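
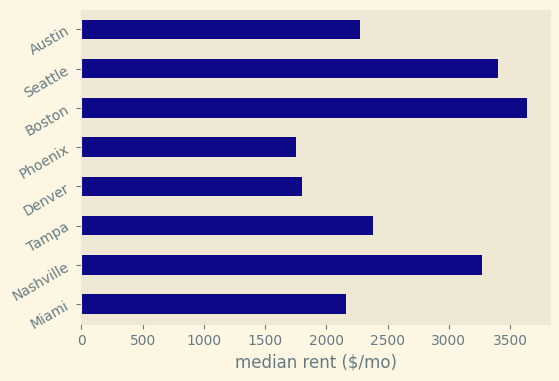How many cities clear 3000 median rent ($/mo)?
3

Above 3000: Nashville, Boston, Seattle.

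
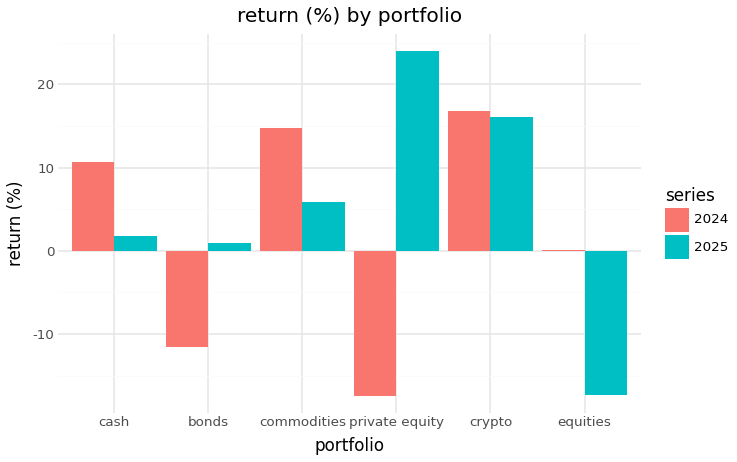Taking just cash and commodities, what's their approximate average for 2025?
(0 + 5) / 2 ≈ 2.

≈ 2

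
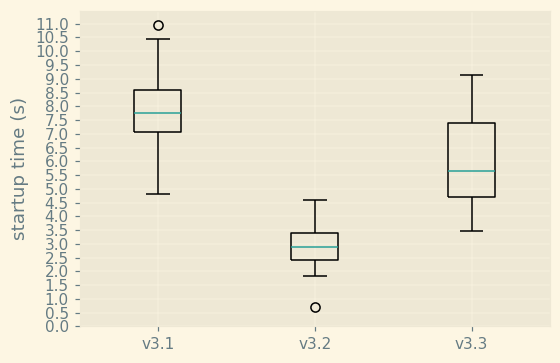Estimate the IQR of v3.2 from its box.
≈ 1.0

Q3 ≈ 3.5, Q1 ≈ 2.5; IQR ≈ 1.0.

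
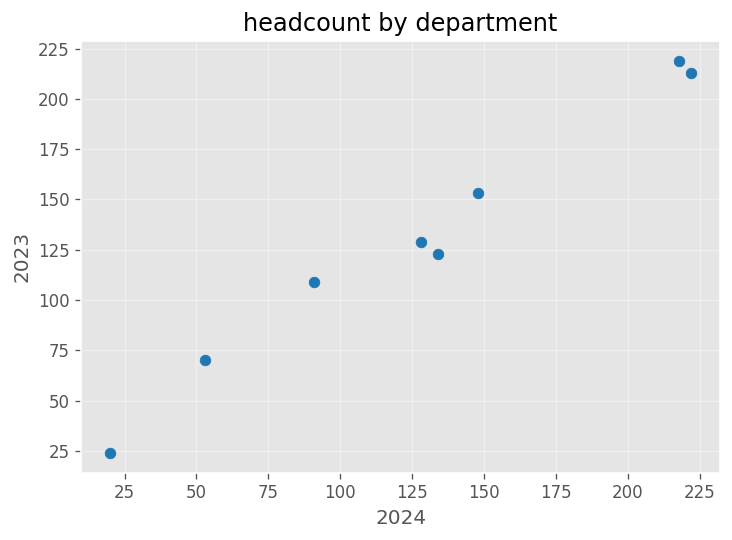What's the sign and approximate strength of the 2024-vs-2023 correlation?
Points are positively correlated; strong (|r| ≈ 1.0).

positive, strong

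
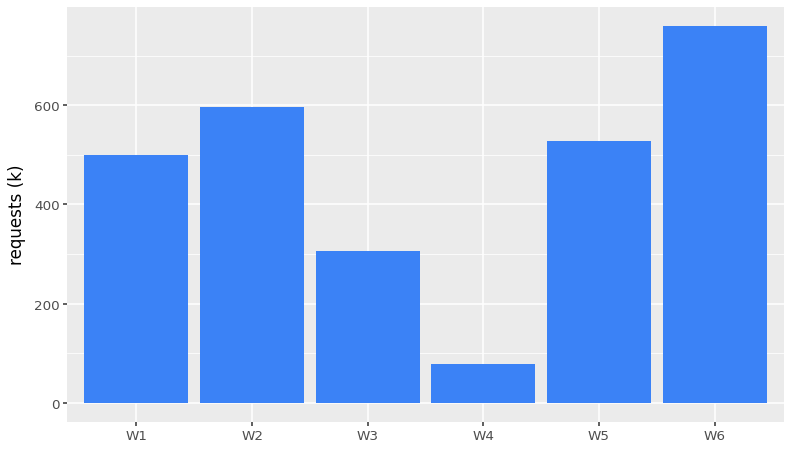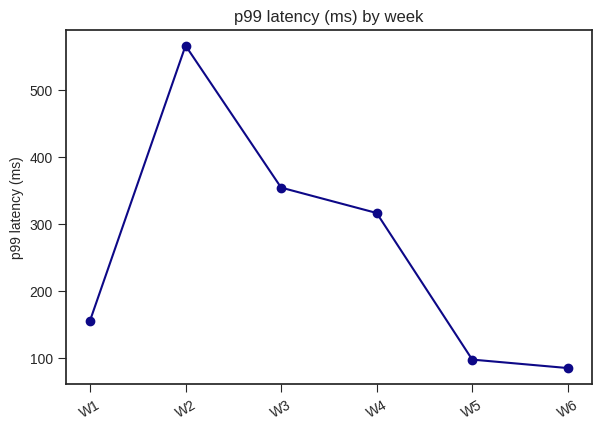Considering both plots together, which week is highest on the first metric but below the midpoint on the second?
W6

Chart 2 median p99 latency (ms) ≈ 200; below-median weeks: W1, W5, W6. Among those, W6 has the highest requests (k) (≈ 800).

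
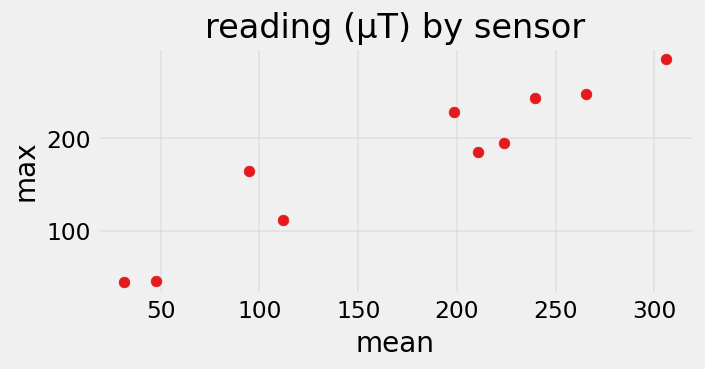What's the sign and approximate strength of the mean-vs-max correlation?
positive, strong

Points are positively correlated; strong (|r| ≈ 1.0).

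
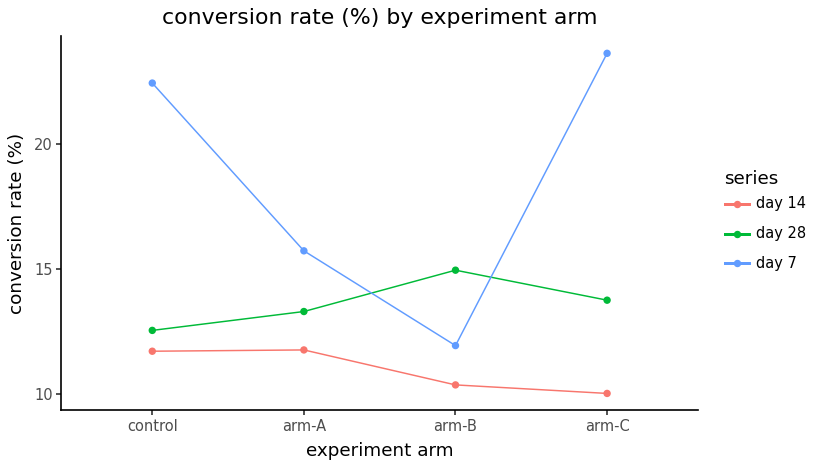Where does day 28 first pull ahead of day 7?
arm-A: day 28 ≈ 14 vs day 7 ≈ 16 (not yet); arm-B: day 28 ≈ 14 vs day 7 ≈ 12 (first crossover).

arm-B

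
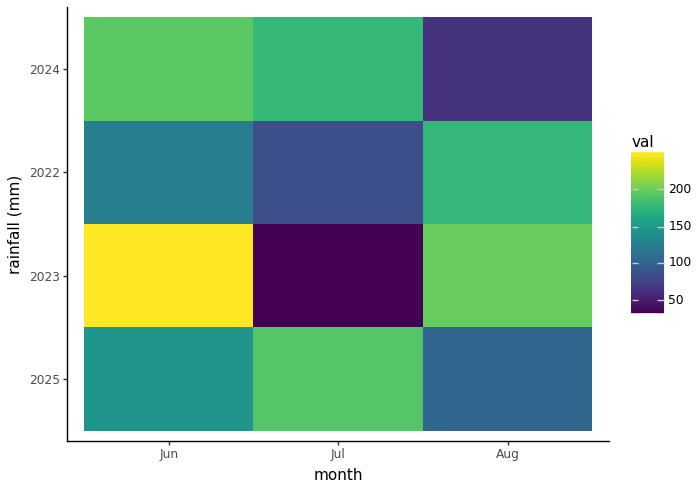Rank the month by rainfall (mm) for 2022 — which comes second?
Jun

Top 3 for 2022: Aug ≈ 180, Jun ≈ 120, Jul ≈ 80.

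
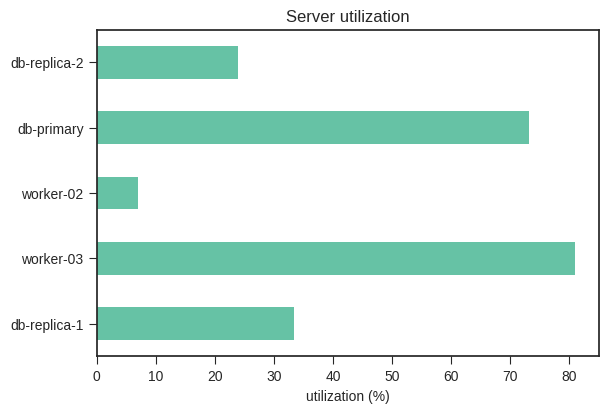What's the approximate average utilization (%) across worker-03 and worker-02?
(80 + 10) / 2 ≈ 45.

≈ 45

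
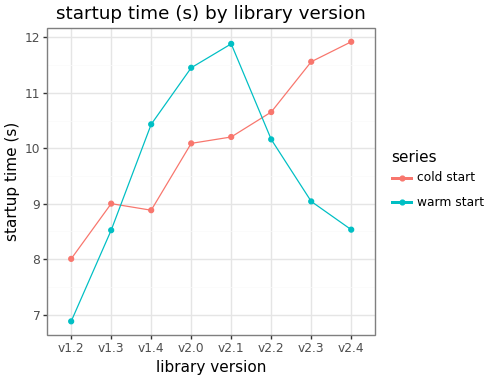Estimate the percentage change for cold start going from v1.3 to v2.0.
≈ +11.1%

v1.3 ≈ 9.0, v2.0 ≈ 10.0; (10.0 − 9.0) / 9.0 ≈ +11.1%.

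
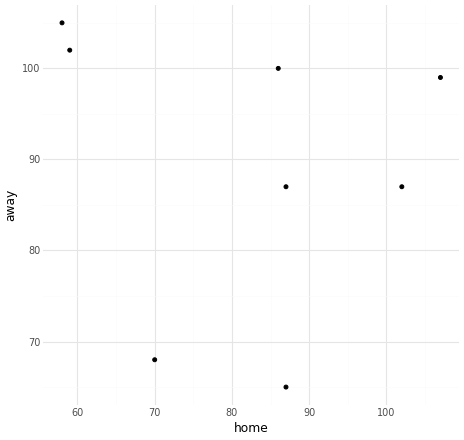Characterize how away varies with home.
no clear correlation

Points are roughly uncorrelated; weak (|r| ≈ 0.2).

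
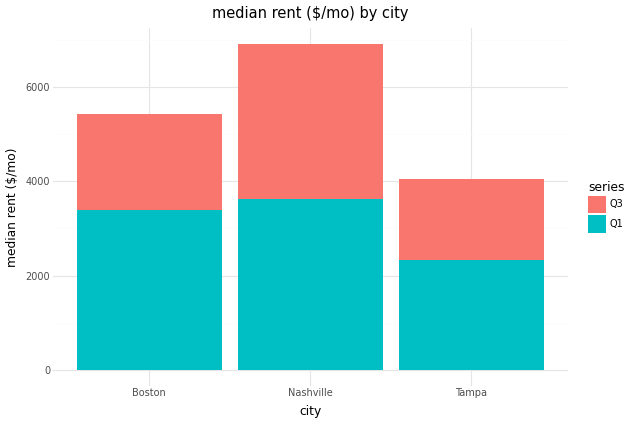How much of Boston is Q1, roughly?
≈ 3000

Q1 top ≈ 3000, bottom ≈ 0; segment ≈ 3000.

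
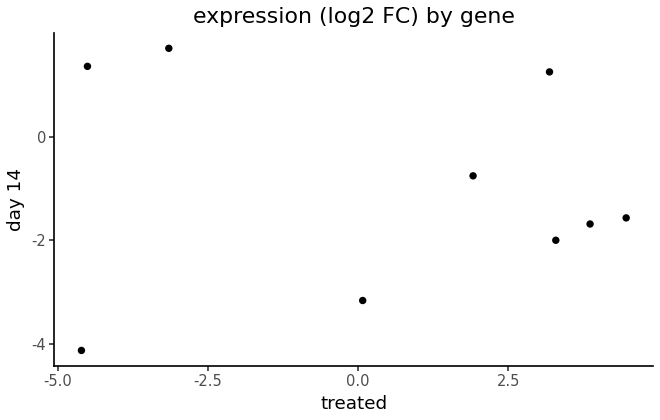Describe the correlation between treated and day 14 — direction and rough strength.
Points are roughly uncorrelated; weak (|r| ≈ 0.1).

no clear correlation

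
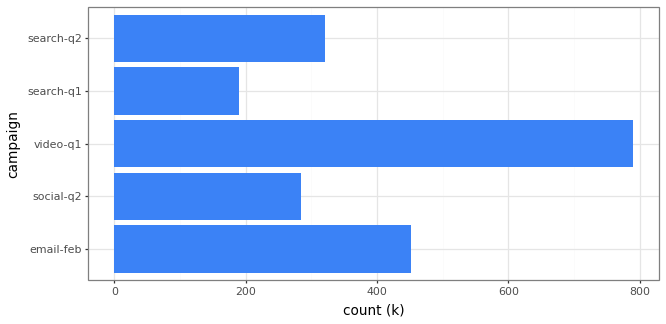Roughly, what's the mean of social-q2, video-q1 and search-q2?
≈ 467

(300 + 800 + 300) / 3 ≈ 467.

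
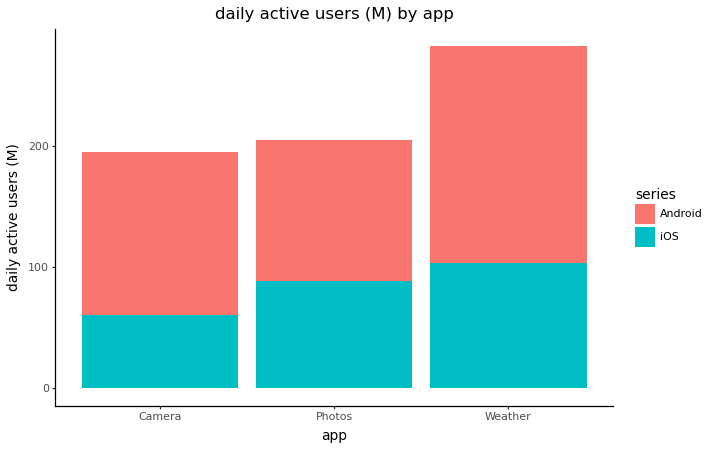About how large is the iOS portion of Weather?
≈ 100

iOS top ≈ 100, bottom ≈ 0; segment ≈ 100.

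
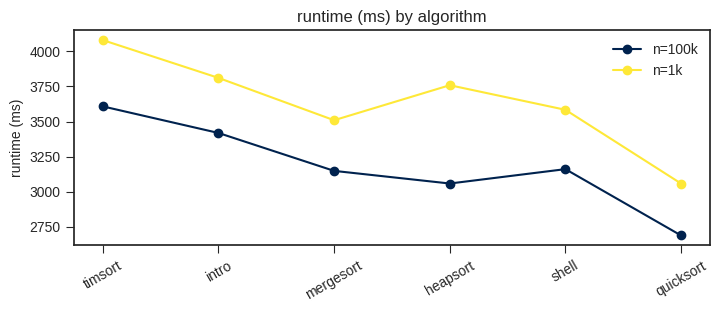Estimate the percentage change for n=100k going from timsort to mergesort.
timsort ≈ 3600, mergesort ≈ 3200; (3200 − 3600) / 3600 ≈ -11.1%.

≈ -11.1%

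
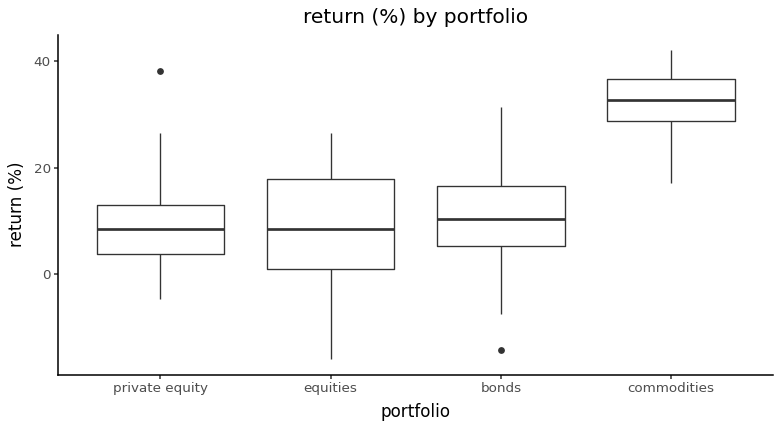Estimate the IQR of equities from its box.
≈ 20

Q3 ≈ 20, Q1 ≈ 0; IQR ≈ 20.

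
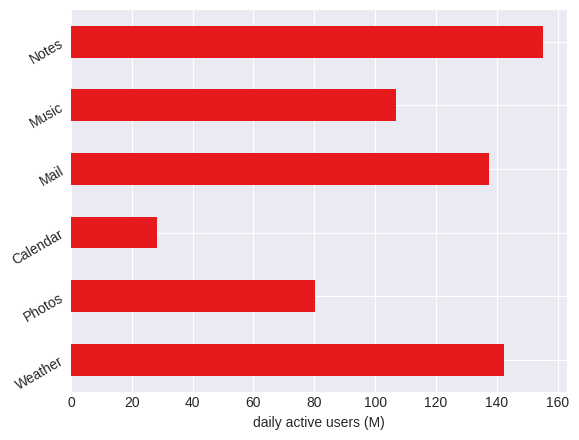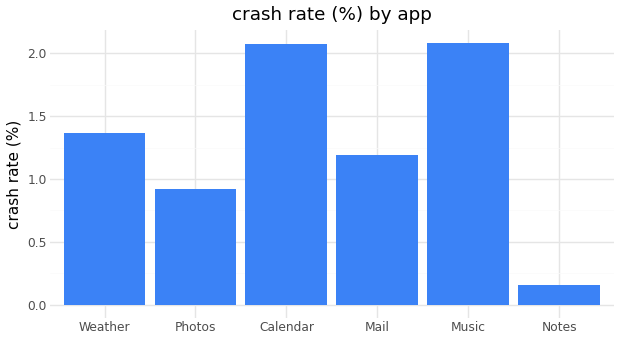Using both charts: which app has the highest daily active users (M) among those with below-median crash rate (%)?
Notes

Chart 2 median crash rate (%) ≈ 1.2; below-median apps: Photos, Mail, Notes. Among those, Notes has the highest daily active users (M) (≈ 160).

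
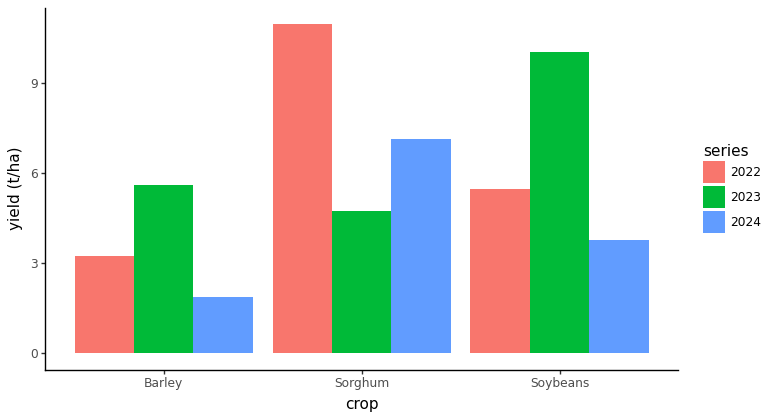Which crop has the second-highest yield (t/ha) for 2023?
Barley

Top 3 for 2023: Soybeans ≈ 10, Barley ≈ 6, Sorghum ≈ 5.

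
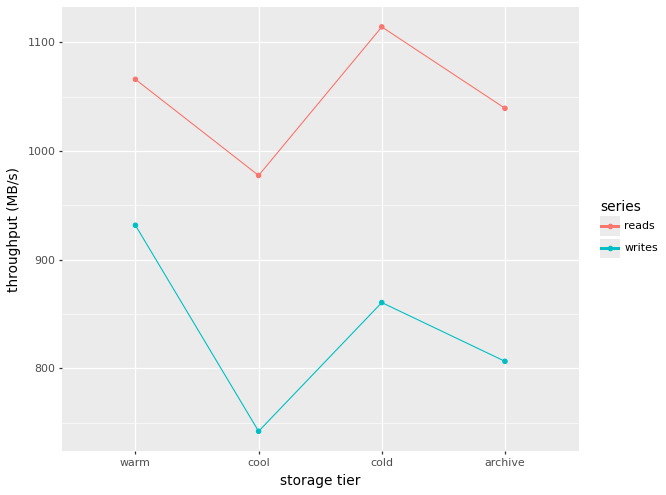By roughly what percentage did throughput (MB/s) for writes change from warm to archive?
≈ -15.8%

warm ≈ 950, archive ≈ 800; (800 − 950) / 950 ≈ -15.8%.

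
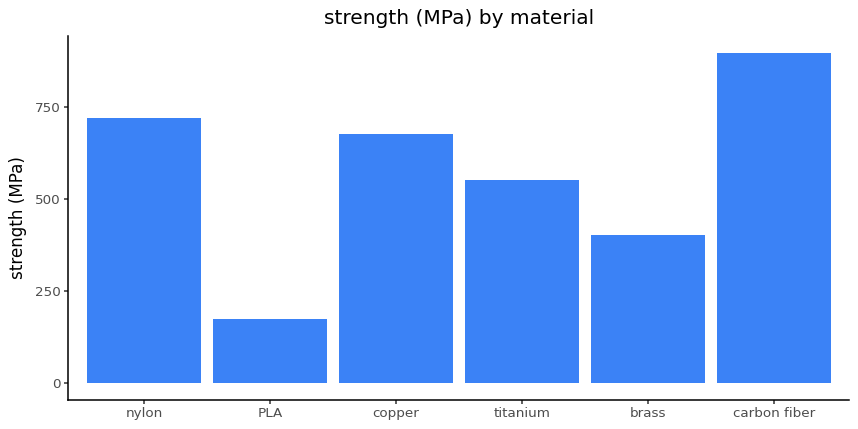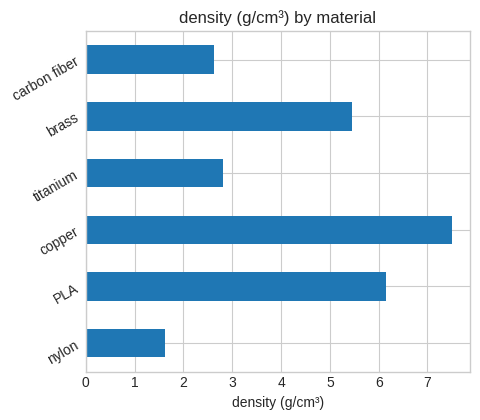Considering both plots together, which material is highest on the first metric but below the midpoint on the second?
carbon fiber

Chart 2 median density (g/cm³) ≈ 4; below-median materials: nylon, titanium, carbon fiber. Among those, carbon fiber has the highest strength (MPa) (≈ 900).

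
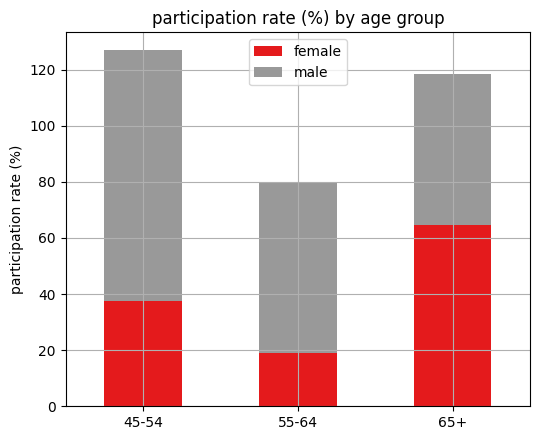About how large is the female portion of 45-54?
female top ≈ 40, bottom ≈ 0; segment ≈ 40.

≈ 40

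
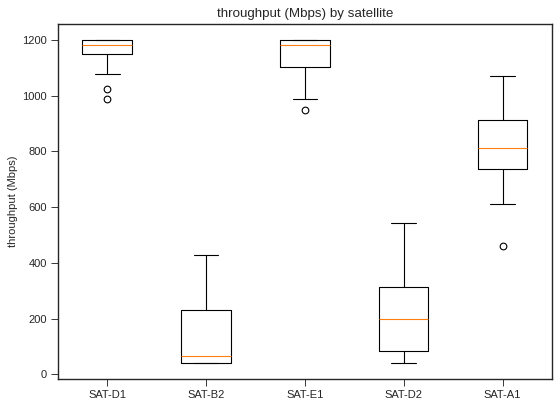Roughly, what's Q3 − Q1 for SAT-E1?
Q3 ≈ 1200, Q1 ≈ 1100; IQR ≈ 100.

≈ 100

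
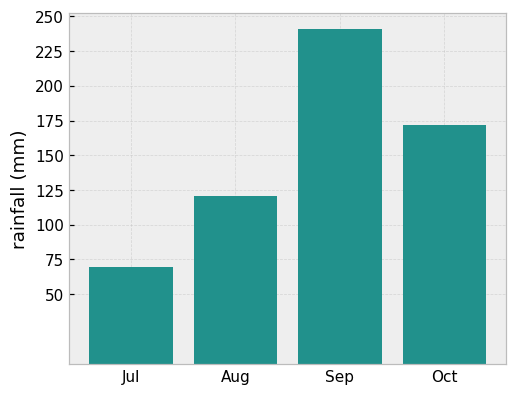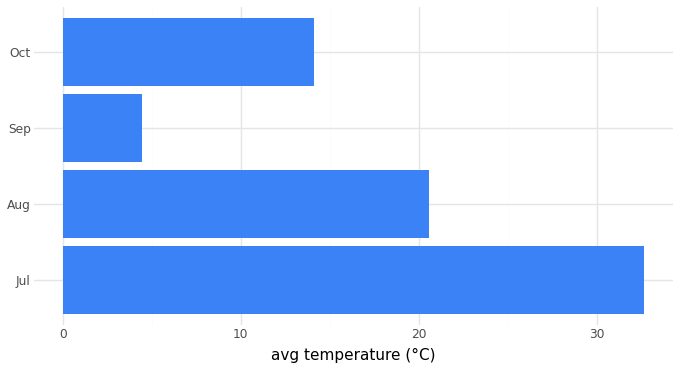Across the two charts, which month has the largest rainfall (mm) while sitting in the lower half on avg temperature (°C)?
Chart 2 median avg temperature (°C) ≈ 15; below-median months: Sep, Oct. Among those, Sep has the highest rainfall (mm) (≈ 250).

Sep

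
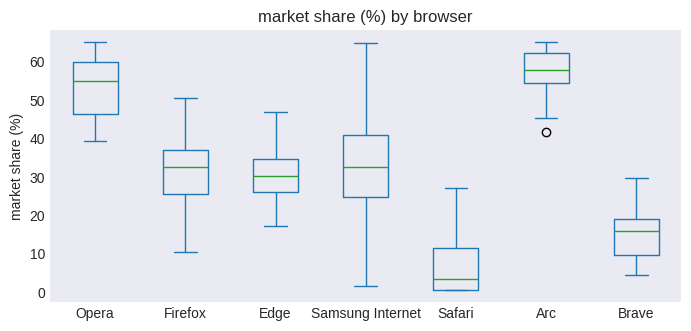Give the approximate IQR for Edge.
Q3 ≈ 35, Q1 ≈ 25; IQR ≈ 10.

≈ 10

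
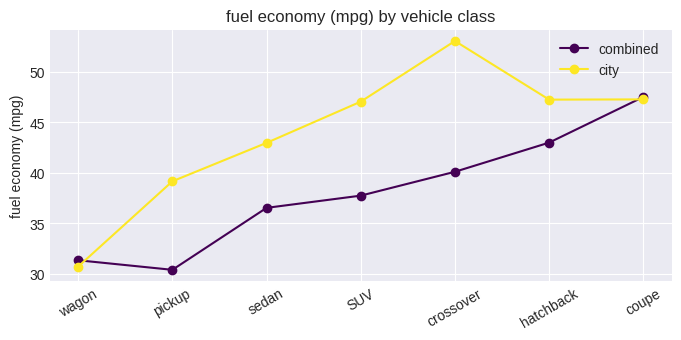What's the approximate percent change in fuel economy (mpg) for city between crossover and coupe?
≈ -11.1%

crossover ≈ 54, coupe ≈ 48; (48 − 54) / 54 ≈ -11.1%.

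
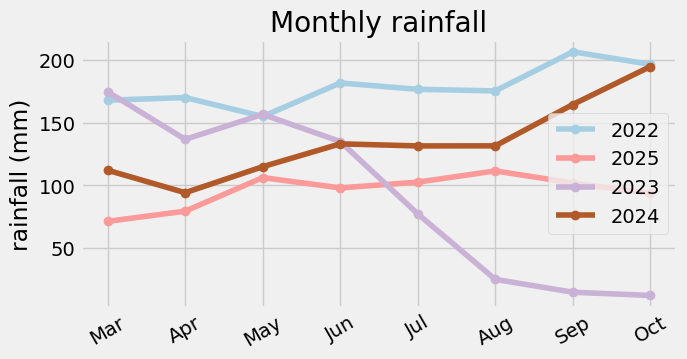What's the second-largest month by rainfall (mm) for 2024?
Sep

Top 3 for 2024: Oct ≈ 200, Sep ≈ 160, Jun ≈ 140.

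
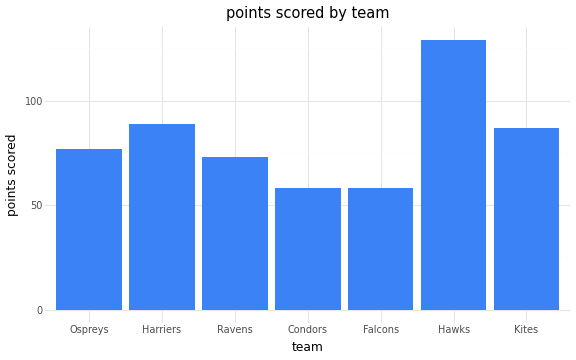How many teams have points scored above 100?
Above 100: Hawks.

1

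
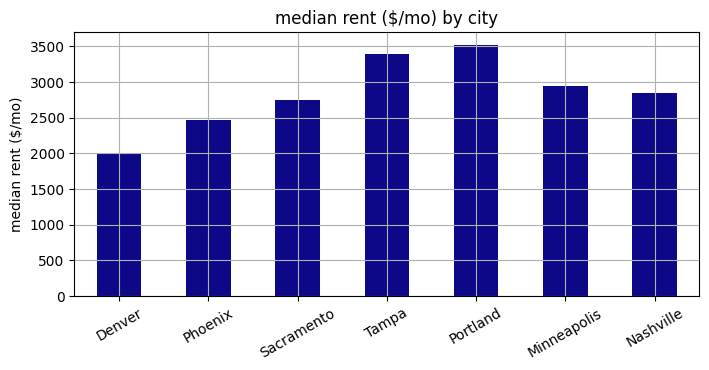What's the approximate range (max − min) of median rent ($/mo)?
≈ 1500

Max Portland ≈ 3500, min Denver ≈ 2000; range ≈ 1500.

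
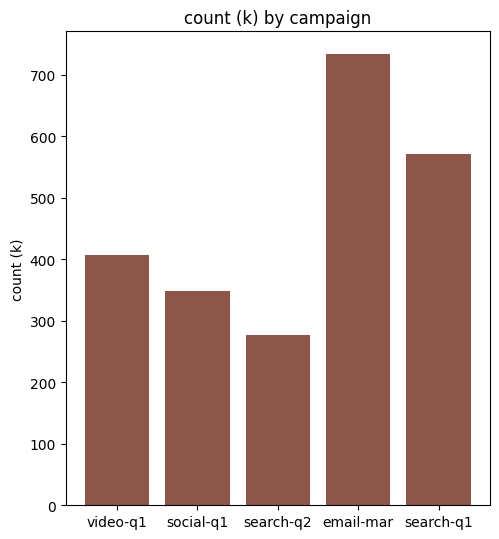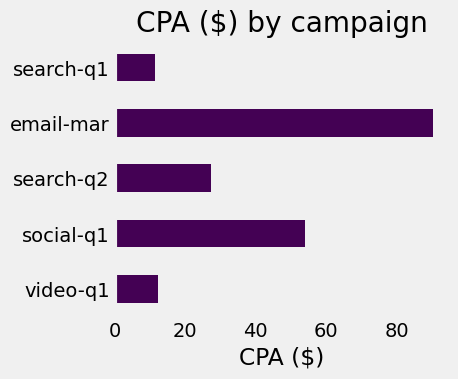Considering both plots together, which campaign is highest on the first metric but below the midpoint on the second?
search-q1

Chart 2 median CPA ($) ≈ 30; below-median campaigns: video-q1, search-q1. Among those, search-q1 has the highest count (k) (≈ 600).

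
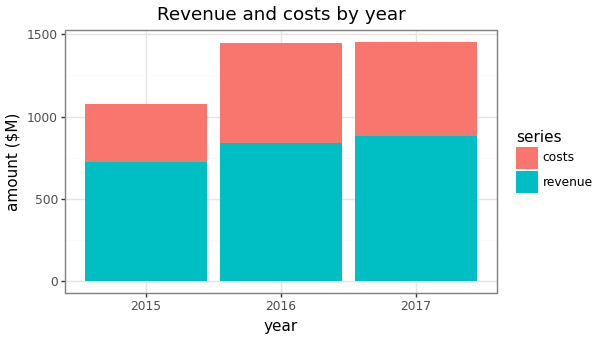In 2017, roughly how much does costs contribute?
costs top ≈ 1400, bottom ≈ 800; segment ≈ 600.

≈ 600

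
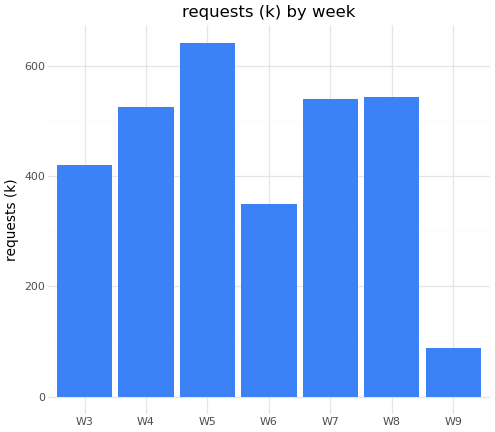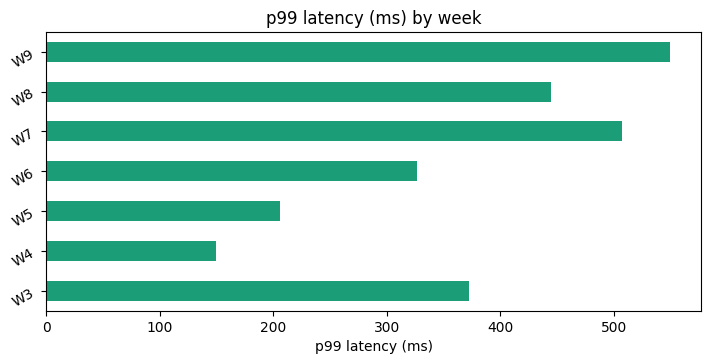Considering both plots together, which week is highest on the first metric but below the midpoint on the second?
Chart 2 median p99 latency (ms) ≈ 400; below-median weeks: W4, W5, W6. Among those, W5 has the highest requests (k) (≈ 600).

W5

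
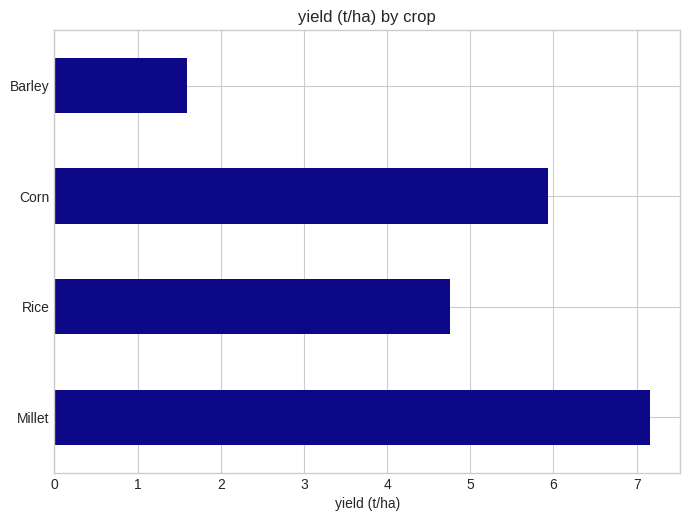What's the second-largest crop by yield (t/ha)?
Corn

Top 3: Millet ≈ 7, Corn ≈ 6, Rice ≈ 5.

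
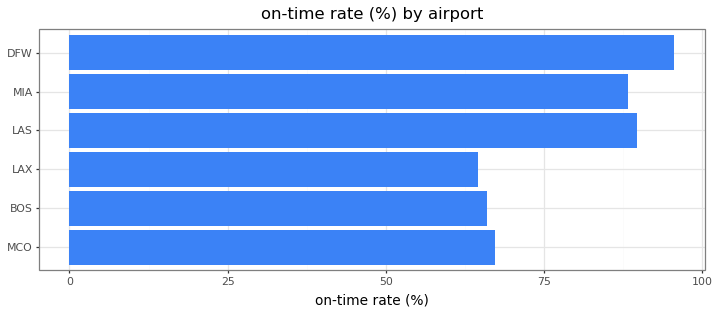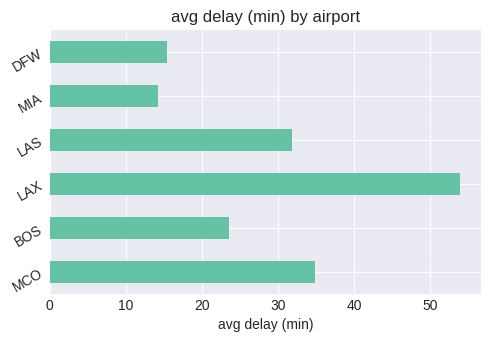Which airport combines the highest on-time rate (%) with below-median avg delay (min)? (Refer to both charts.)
Chart 2 median avg delay (min) ≈ 30; below-median airports: BOS, MIA, DFW. Among those, DFW has the highest on-time rate (%) (≈ 100).

DFW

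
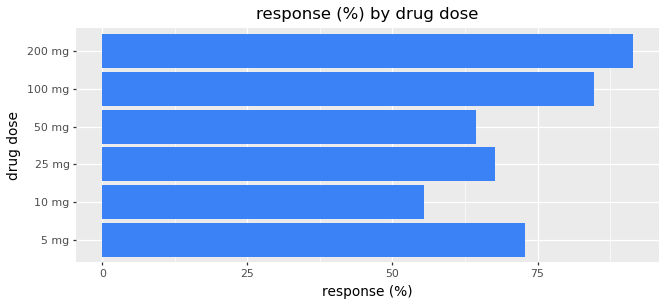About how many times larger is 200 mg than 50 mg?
≈ 1.5×

200 mg ≈ 90, 50 mg ≈ 60; 90/60 ≈ 1.5.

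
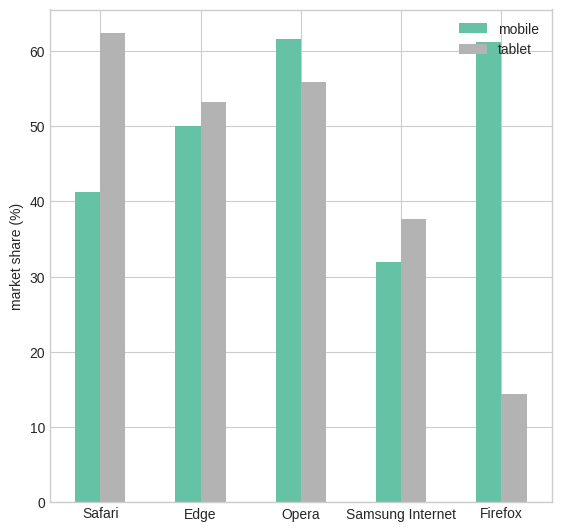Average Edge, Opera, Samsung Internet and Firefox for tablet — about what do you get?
≈ 40

(50 + 60 + 40 + 10) / 4 ≈ 40.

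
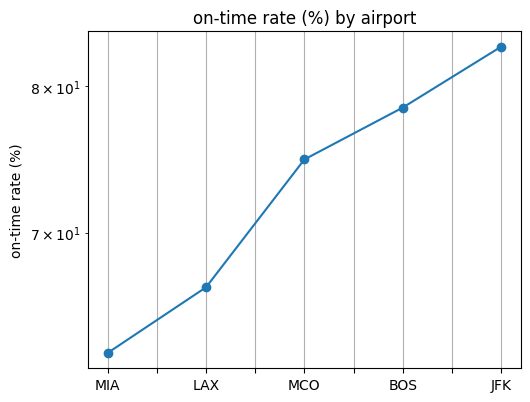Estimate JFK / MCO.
JFK ≈ 82, MCO ≈ 74; 82/74 ≈ 1.11.

≈ 1.11×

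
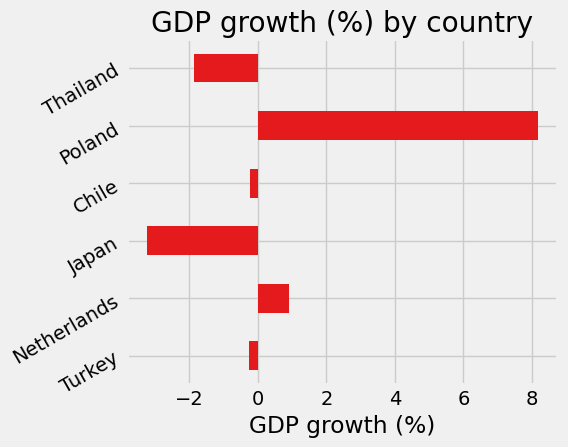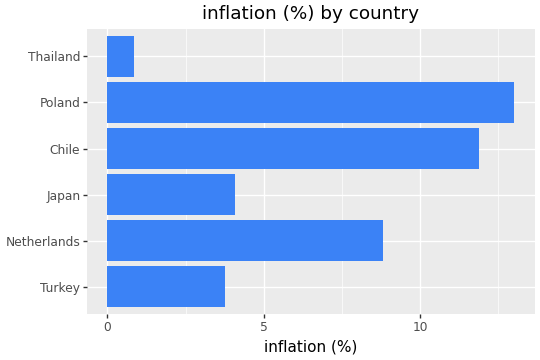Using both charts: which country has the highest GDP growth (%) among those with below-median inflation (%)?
Chart 2 median inflation (%) ≈ 6; below-median countries: Turkey, Japan, Thailand. Among those, Turkey has the highest GDP growth (%) (≈ 0).

Turkey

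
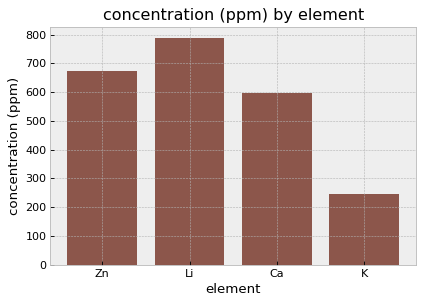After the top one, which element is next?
Zn

Top 3: Li ≈ 800, Zn ≈ 700, Ca ≈ 600.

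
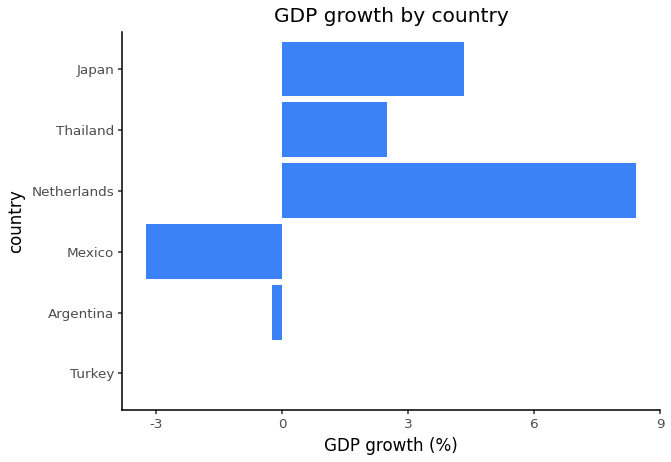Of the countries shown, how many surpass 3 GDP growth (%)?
Above 3: Netherlands, Japan.

2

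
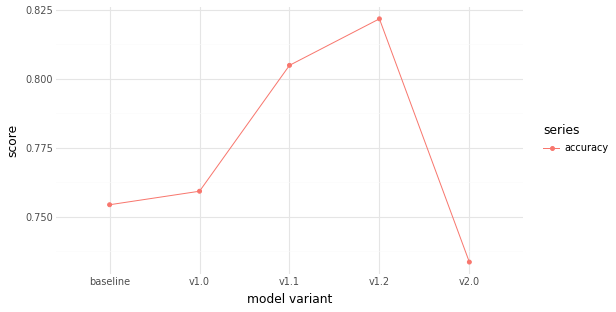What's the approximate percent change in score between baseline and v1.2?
baseline ≈ 0.75, v1.2 ≈ 0.82; (0.82 − 0.75) / 0.75 ≈ +9.3%.

≈ +9.3%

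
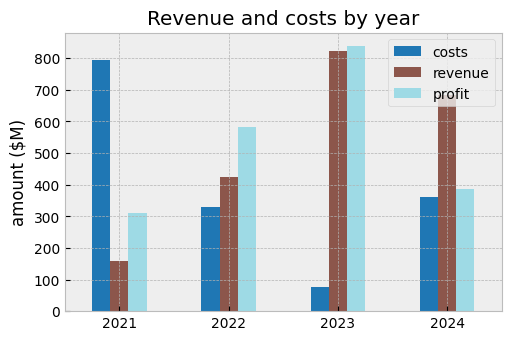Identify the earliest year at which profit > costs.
2022

2021: profit ≈ 300 vs costs ≈ 800 (not yet); 2022: profit ≈ 600 vs costs ≈ 300 (first crossover).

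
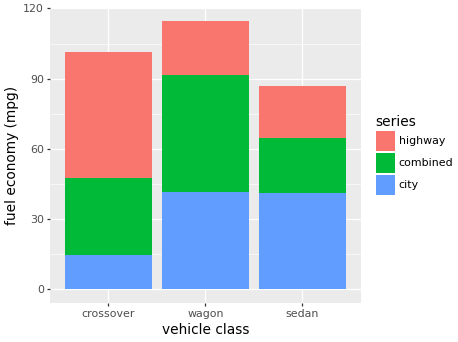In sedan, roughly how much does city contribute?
city top ≈ 40, bottom ≈ 0; segment ≈ 40.

≈ 40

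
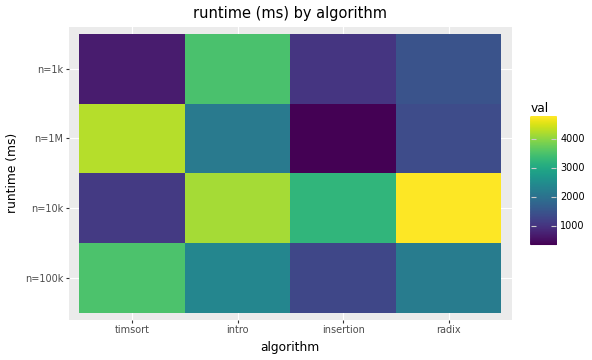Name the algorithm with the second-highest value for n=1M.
Top 3 for n=1M: timsort ≈ 4500, intro ≈ 2000, radix ≈ 1500.

intro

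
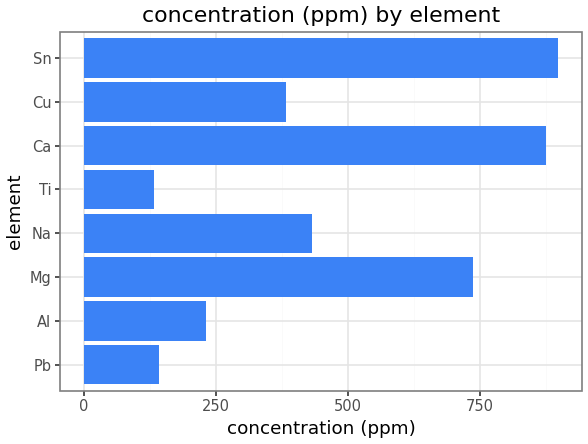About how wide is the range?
≈ 800

Max Sn ≈ 900, min Ti ≈ 100; range ≈ 800.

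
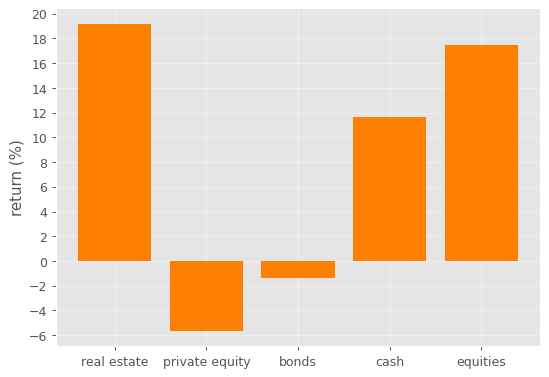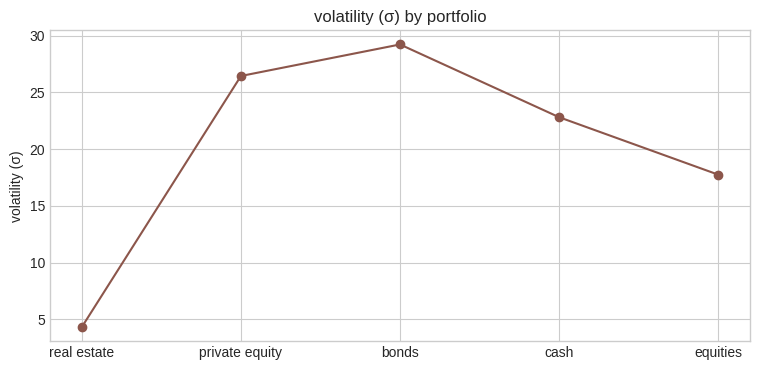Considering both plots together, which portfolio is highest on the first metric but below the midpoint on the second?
real estate

Chart 2 median volatility (σ) ≈ 25; below-median portfolios: real estate, equities. Among those, real estate has the highest return (%) (≈ 20).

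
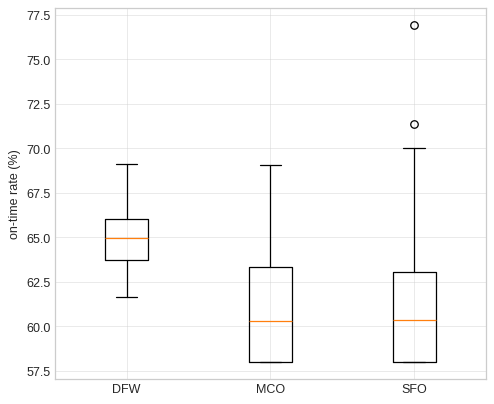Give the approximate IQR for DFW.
Q3 ≈ 66.0, Q1 ≈ 63.5; IQR ≈ 2.5.

≈ 2.5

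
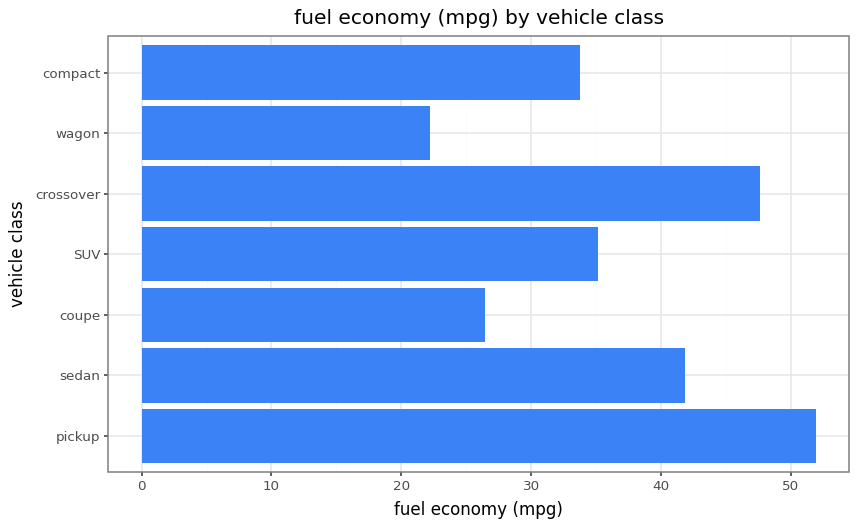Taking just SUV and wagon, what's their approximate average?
(35 + 20) / 2 ≈ 28.

≈ 28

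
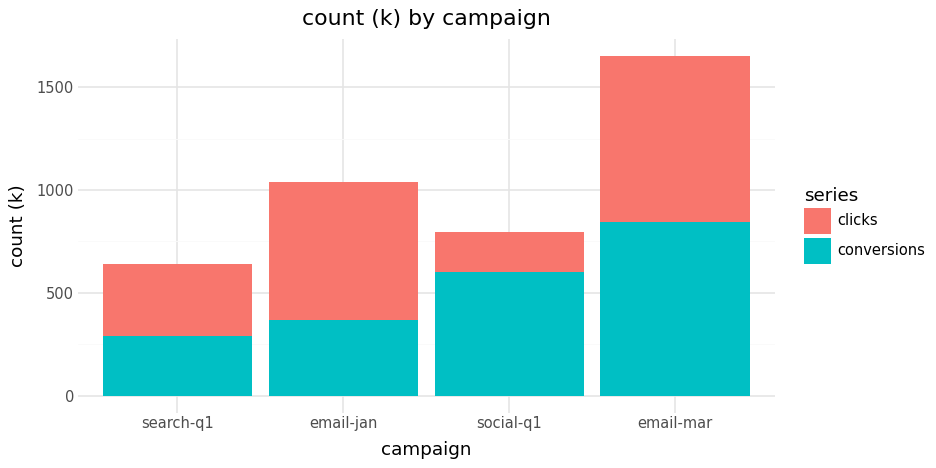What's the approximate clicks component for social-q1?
clicks top ≈ 800, bottom ≈ 600; segment ≈ 200.

≈ 200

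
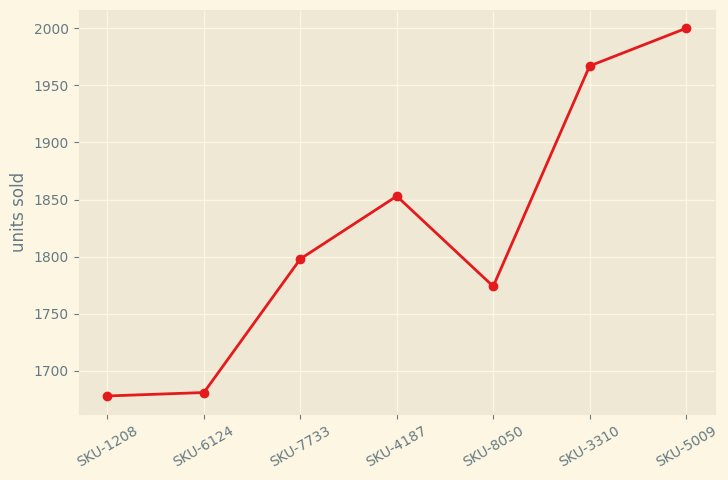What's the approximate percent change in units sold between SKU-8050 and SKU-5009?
≈ +14.3%

SKU-8050 ≈ 1750, SKU-5009 ≈ 2000; (2000 − 1750) / 1750 ≈ +14.3%.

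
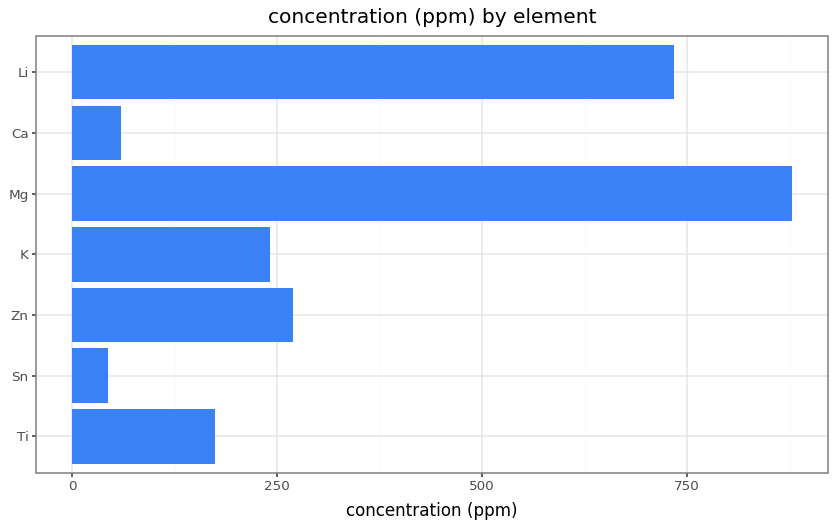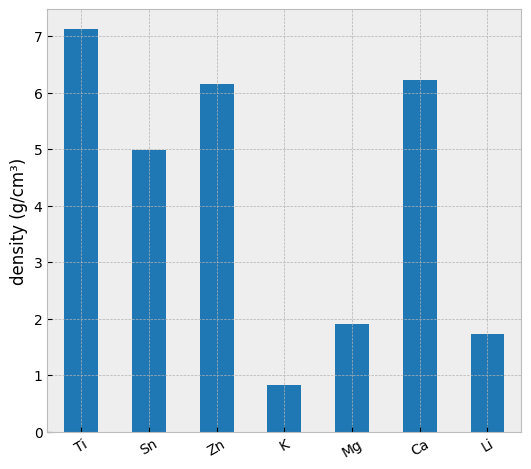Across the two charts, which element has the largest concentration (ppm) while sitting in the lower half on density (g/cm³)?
Chart 2 median density (g/cm³) ≈ 5; below-median elements: K, Mg, Li. Among those, Mg has the highest concentration (ppm) (≈ 900).

Mg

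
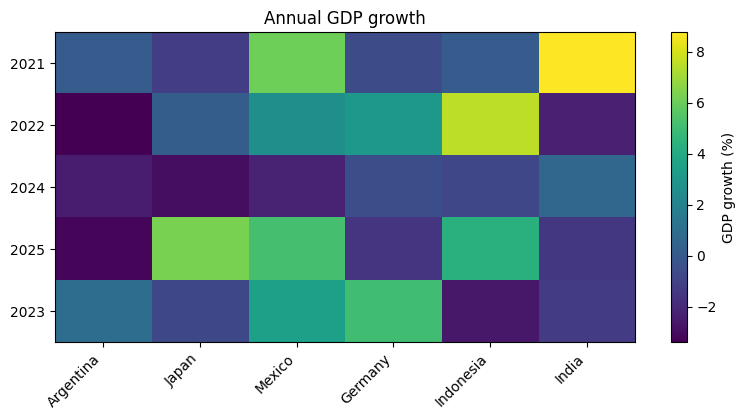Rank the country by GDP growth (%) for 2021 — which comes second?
Top 3 for 2021: India ≈ 8, Mexico ≈ 6, Argentina ≈ 0.

Mexico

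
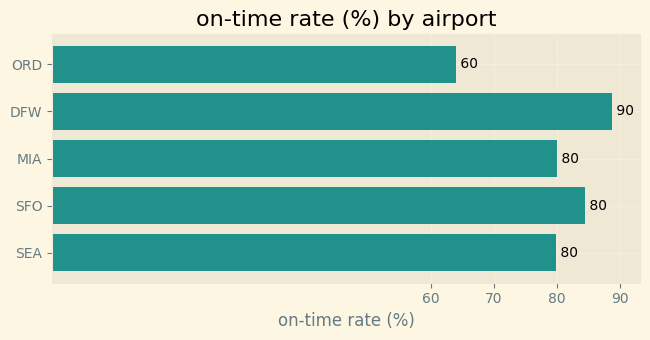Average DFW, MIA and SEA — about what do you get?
≈ 83

(90 + 80 + 80) / 3 ≈ 83.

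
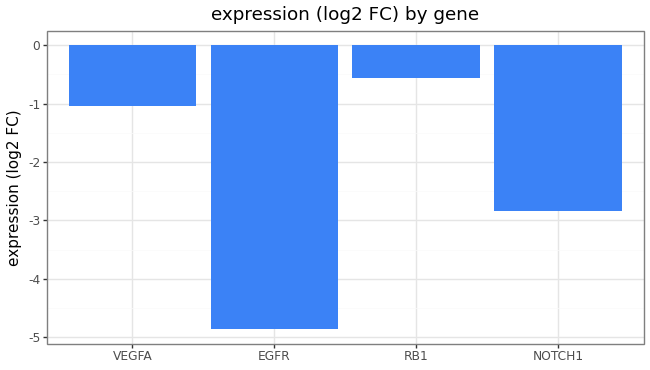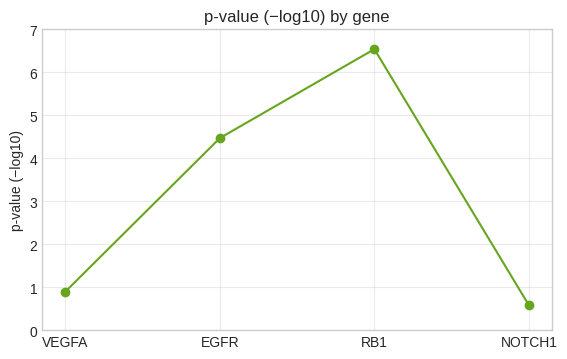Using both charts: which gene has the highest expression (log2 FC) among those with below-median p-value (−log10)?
VEGFA

Chart 2 median p-value (−log10) ≈ 3; below-median genes: VEGFA, NOTCH1. Among those, VEGFA has the highest expression (log2 FC) (≈ -1).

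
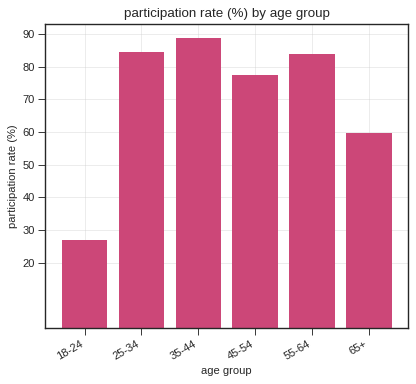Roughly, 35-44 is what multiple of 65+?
≈ 1.5×

35-44 ≈ 90, 65+ ≈ 60; 90/60 ≈ 1.5.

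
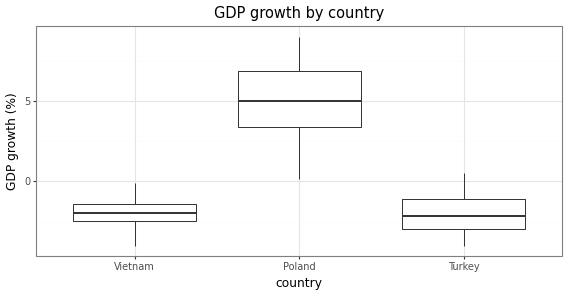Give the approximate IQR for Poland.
Q3 ≈ 7, Q1 ≈ 3; IQR ≈ 4.

≈ 4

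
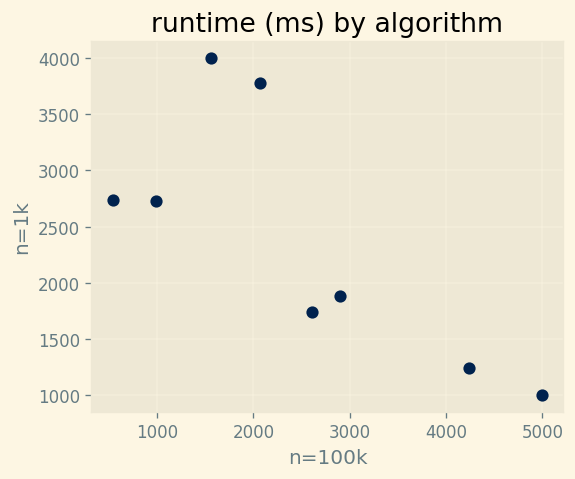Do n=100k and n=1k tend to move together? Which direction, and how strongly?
negative, strong

Points are negatively correlated; strong (|r| ≈ 0.8).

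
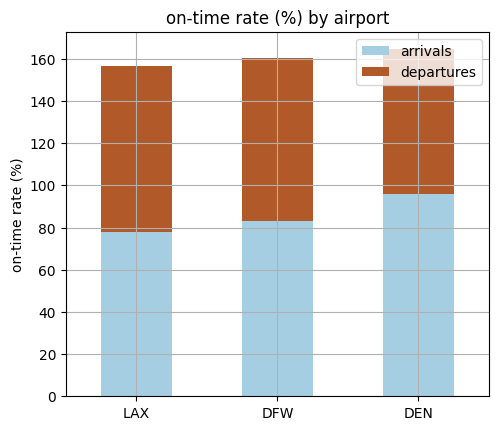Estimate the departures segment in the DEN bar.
departures top ≈ 160, bottom ≈ 100; segment ≈ 60.

≈ 60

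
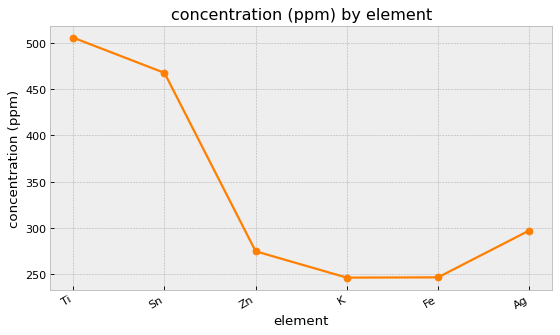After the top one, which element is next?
Sn

Top 3: Ti ≈ 500, Sn ≈ 475, Ag ≈ 300.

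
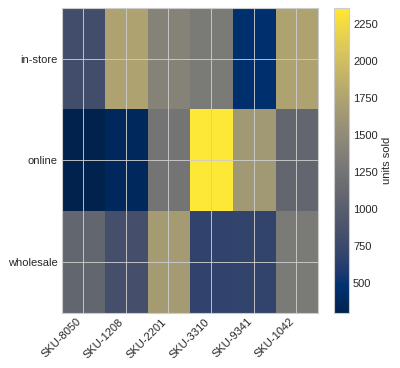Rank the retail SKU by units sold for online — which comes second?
Top 3 for online: SKU-3310 ≈ 2400, SKU-9341 ≈ 1600, SKU-2201 ≈ 1200.

SKU-9341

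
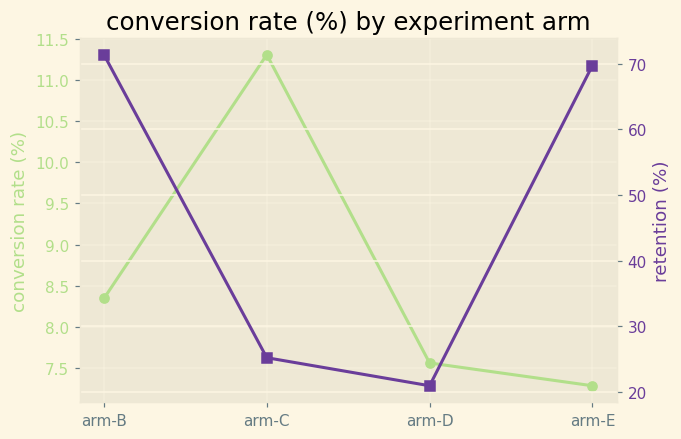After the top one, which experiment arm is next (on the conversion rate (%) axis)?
arm-B

Top 3 (on the conversion rate (%) axis): arm-C ≈ 11.5, arm-B ≈ 8.5, arm-D ≈ 7.5.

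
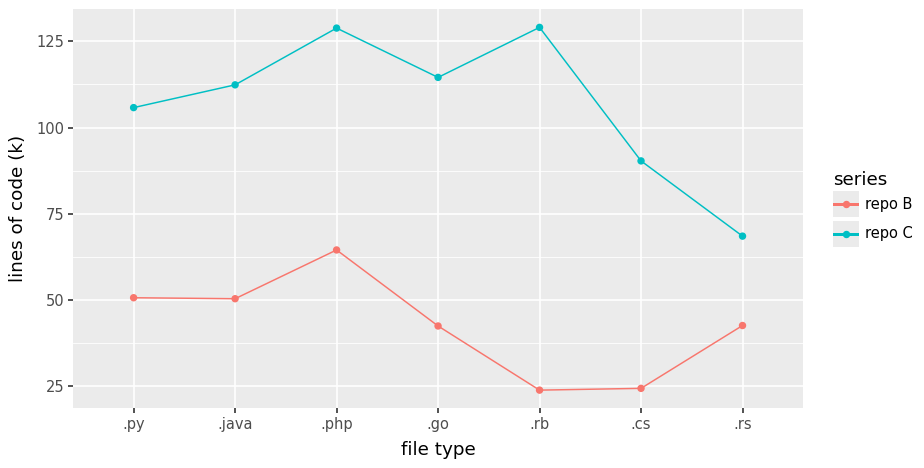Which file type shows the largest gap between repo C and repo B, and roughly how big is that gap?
.rb, ≈ 110 k

.rb: repo C ≈ 130, repo B ≈ 20 → gap ≈ 110. Next-largest (.go) is only ≈ 70.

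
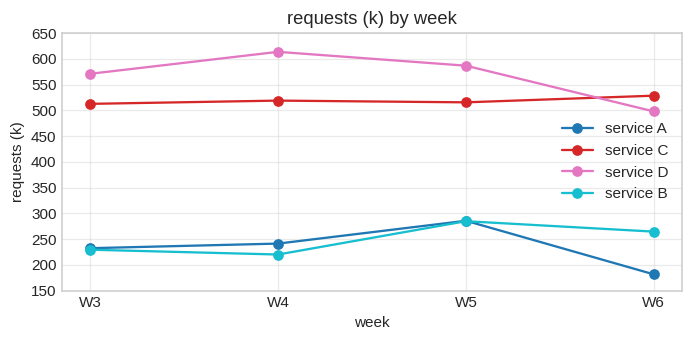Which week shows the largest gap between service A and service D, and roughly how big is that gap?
W4, ≈ 350 k

W4: service A ≈ 250, service D ≈ 600 → gap ≈ 350. Next-largest (W3) is only ≈ 300.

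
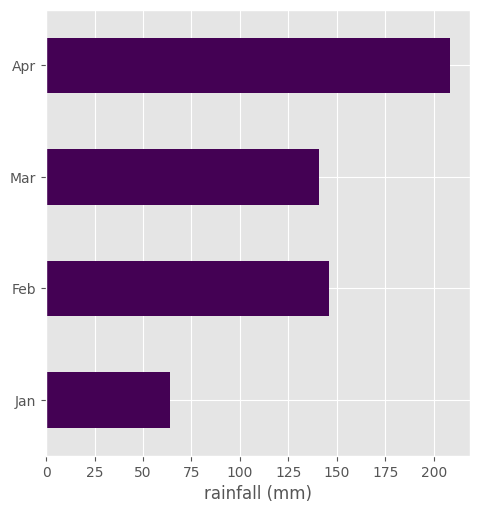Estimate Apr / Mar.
Apr ≈ 200, Mar ≈ 140; 200/140 ≈ 1.43.

≈ 1.43×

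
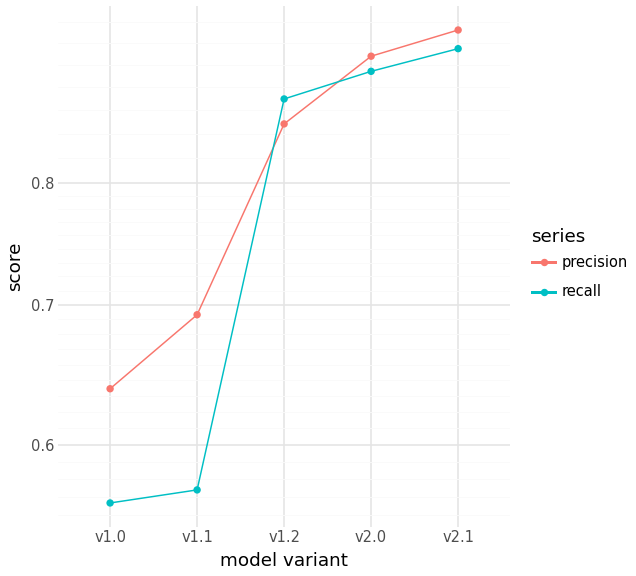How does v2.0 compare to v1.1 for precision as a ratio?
≈ 1.29×

v2.0 ≈ 0.90, v1.1 ≈ 0.70; 0.90/0.70 ≈ 1.29.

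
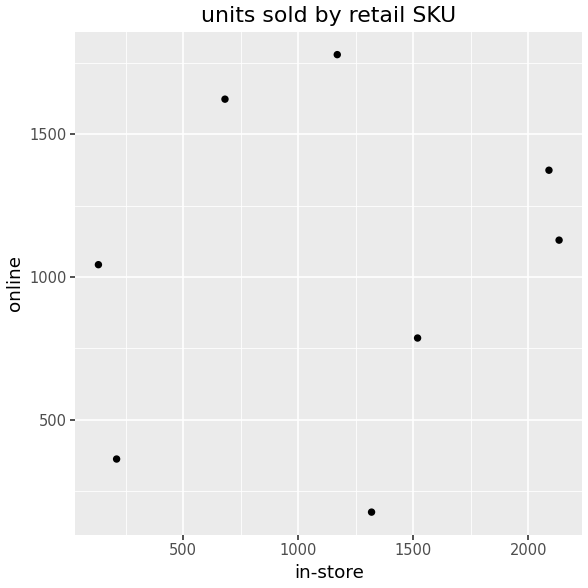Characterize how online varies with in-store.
no clear correlation

Points are roughly uncorrelated; weak (|r| ≈ 0.2).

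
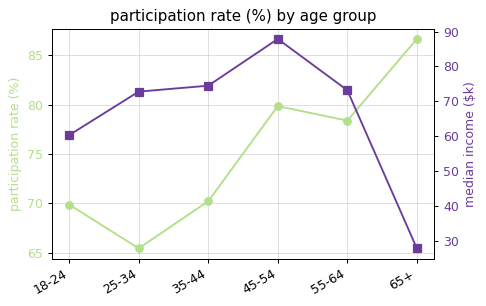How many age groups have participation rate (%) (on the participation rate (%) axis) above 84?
1

Above 84: 65+.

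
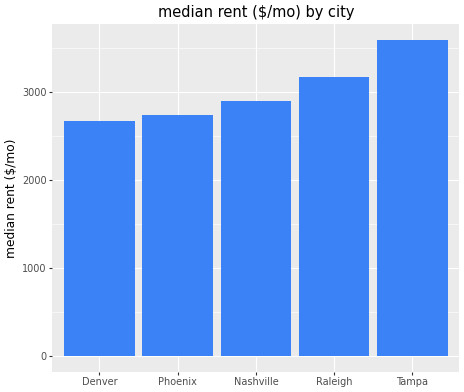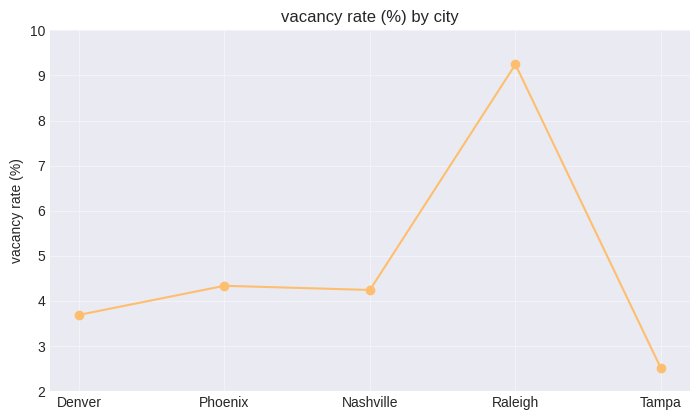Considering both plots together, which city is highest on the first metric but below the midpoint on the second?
Chart 2 median vacancy rate (%) ≈ 4; below-median cities: Denver, Tampa. Among those, Tampa has the highest median rent ($/mo) (≈ 3500).

Tampa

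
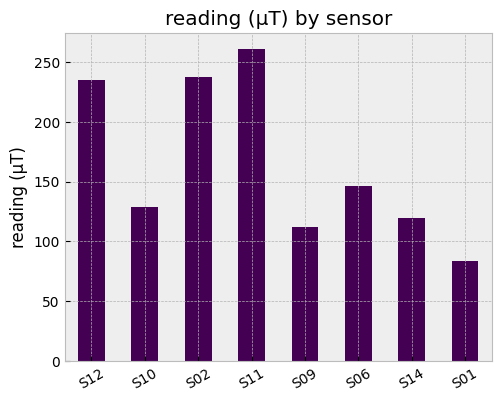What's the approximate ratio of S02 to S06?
≈ 1.67×

S02 ≈ 250, S06 ≈ 150; 250/150 ≈ 1.67.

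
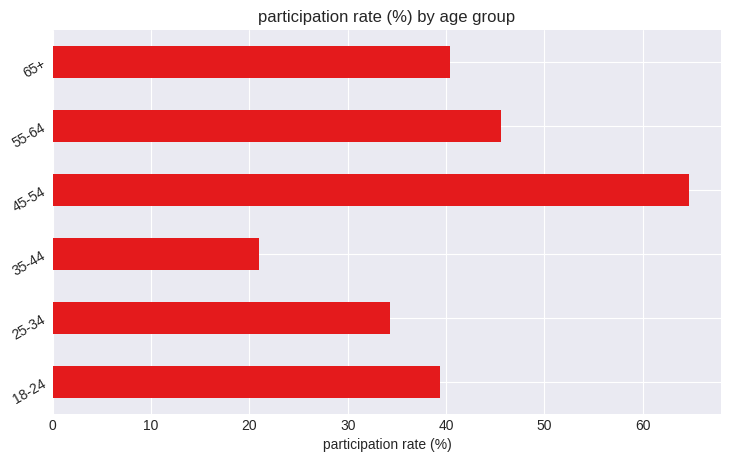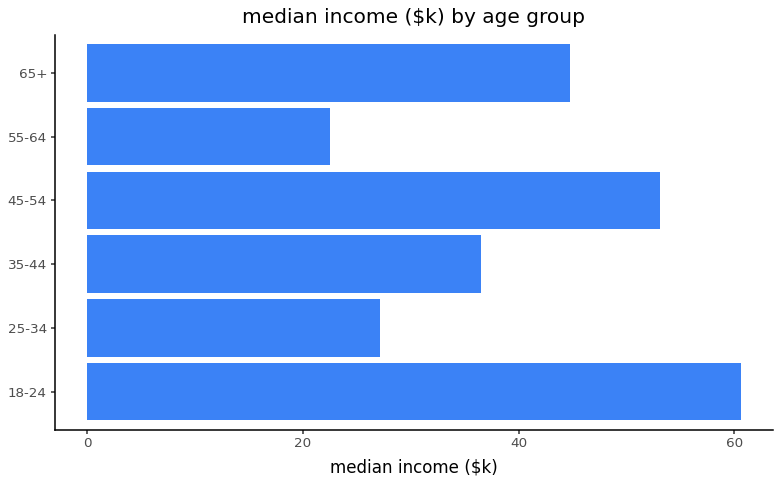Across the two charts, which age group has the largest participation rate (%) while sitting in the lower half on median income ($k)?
Chart 2 median median income ($k) ≈ 40; below-median age groups: 25-34, 35-44, 55-64. Among those, 55-64 has the highest participation rate (%) (≈ 50).

55-64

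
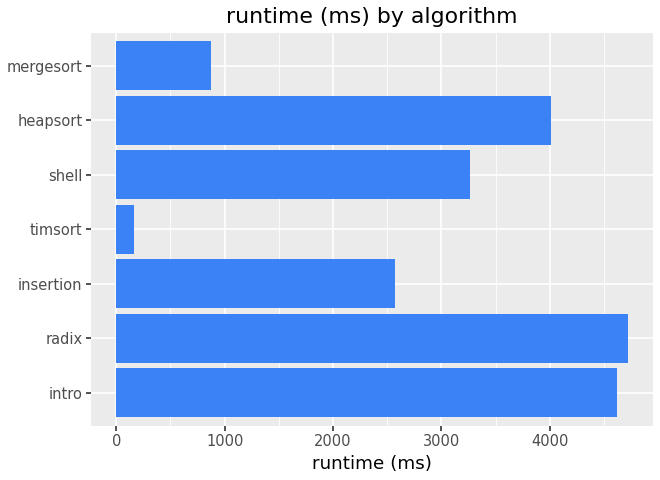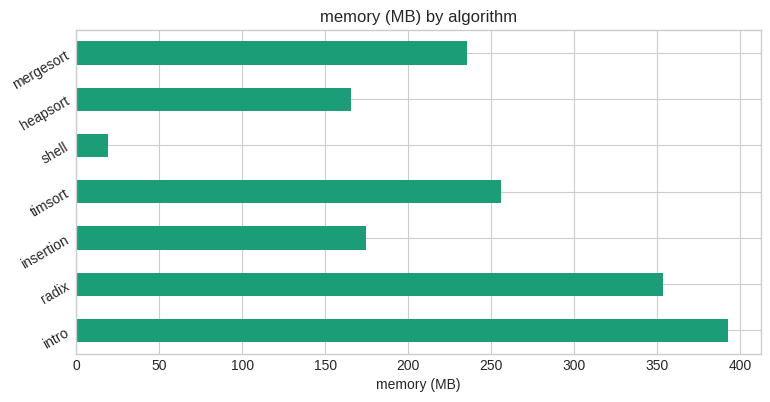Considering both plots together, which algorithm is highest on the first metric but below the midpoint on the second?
Chart 2 median memory (MB) ≈ 250; below-median algorithms: insertion, shell, heapsort. Among those, heapsort has the highest runtime (ms) (≈ 4000).

heapsort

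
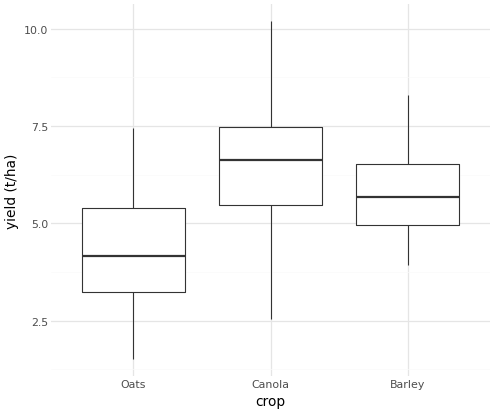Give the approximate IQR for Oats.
≈ 2.5

Q3 ≈ 5.5, Q1 ≈ 3.0; IQR ≈ 2.5.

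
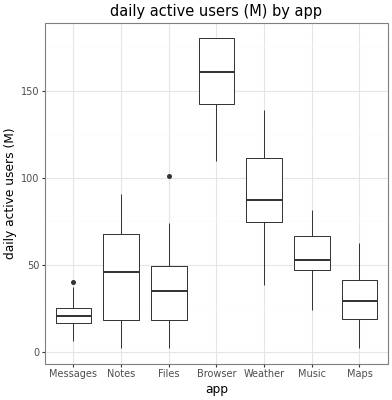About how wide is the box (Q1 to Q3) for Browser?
≈ 40

Q3 ≈ 180, Q1 ≈ 140; IQR ≈ 40.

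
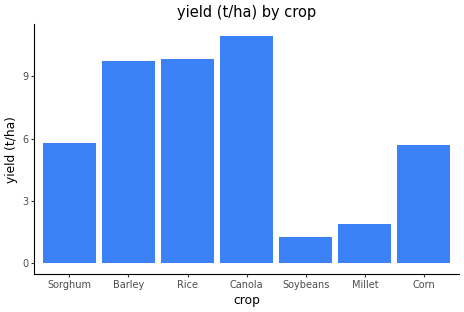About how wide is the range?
Max Canola ≈ 11, min Soybeans ≈ 1; range ≈ 10.

≈ 10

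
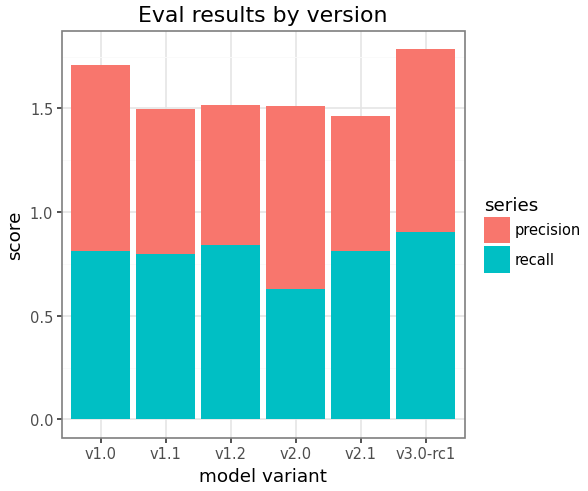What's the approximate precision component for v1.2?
≈ 0.8

precision top ≈ 1.6, bottom ≈ 0.8; segment ≈ 0.8.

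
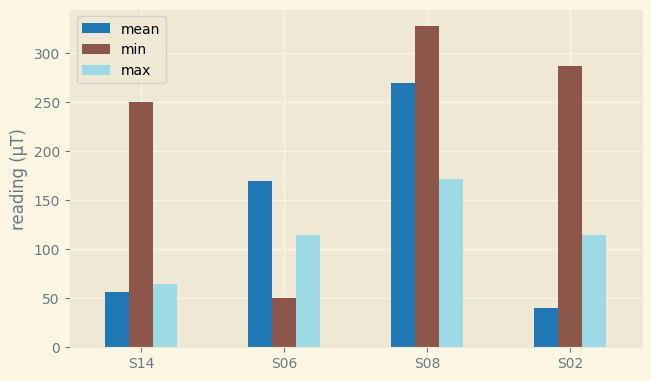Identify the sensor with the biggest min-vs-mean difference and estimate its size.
S02, ≈ 250 µT

S02: min ≈ 300, mean ≈ 50 → gap ≈ 250. Next-largest (S14) is only ≈ 200.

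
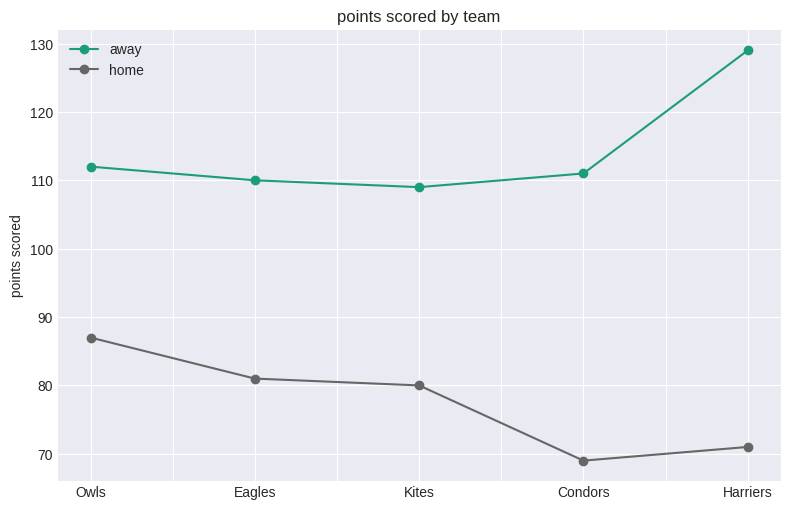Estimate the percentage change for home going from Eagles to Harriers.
Eagles ≈ 80, Harriers ≈ 70; (70 − 80) / 80 ≈ -12.5%.

≈ -12.5%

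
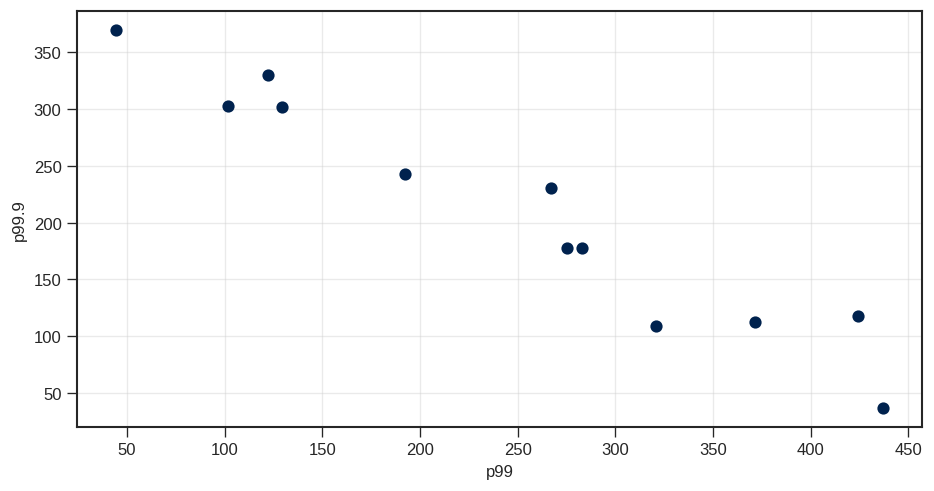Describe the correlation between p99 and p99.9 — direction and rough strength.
negative, strong

Points are negatively correlated; strong (|r| ≈ 1.0).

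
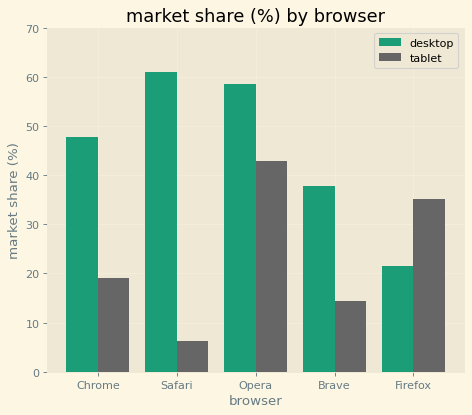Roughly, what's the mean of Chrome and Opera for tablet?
≈ 30

(20 + 40) / 2 ≈ 30.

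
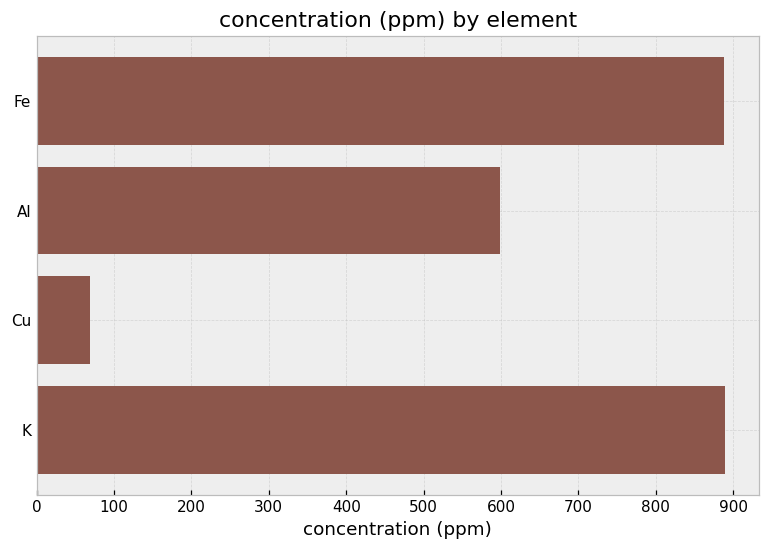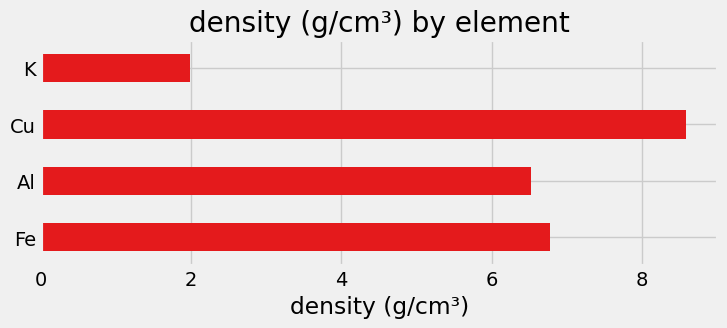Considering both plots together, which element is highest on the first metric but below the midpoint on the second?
K

Chart 2 median density (g/cm³) ≈ 7; below-median elements: Al, K. Among those, K has the highest concentration (ppm) (≈ 900).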